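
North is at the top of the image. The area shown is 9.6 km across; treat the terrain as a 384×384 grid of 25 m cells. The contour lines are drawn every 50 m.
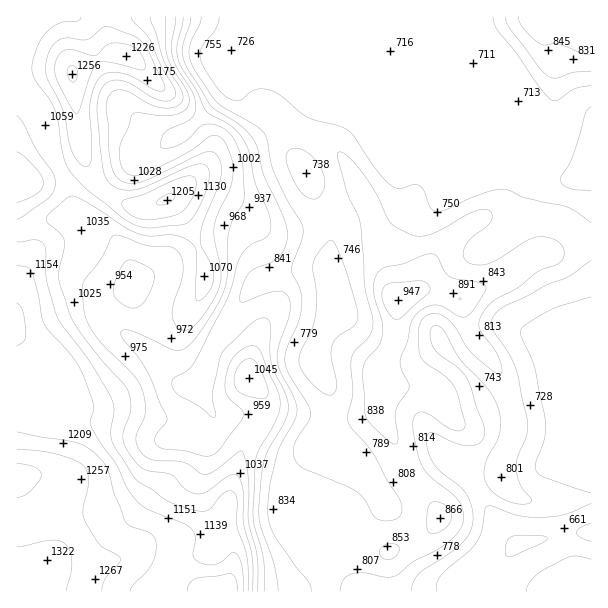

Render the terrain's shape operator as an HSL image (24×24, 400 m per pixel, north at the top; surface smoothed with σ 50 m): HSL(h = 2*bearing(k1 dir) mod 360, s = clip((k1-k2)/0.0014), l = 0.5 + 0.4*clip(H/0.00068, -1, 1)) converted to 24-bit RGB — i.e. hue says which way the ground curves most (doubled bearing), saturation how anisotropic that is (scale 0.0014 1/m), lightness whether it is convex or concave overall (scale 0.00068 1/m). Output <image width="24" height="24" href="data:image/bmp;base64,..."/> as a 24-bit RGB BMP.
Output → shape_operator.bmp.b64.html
<image width="24" height="24" href="data:image/bmp;base64,Qk32BgAAAAAAADYAAAAoAAAAGAAAABgAAAABABgAAAAAAMAGAAATCwAAEwsAAAAAAAAAAAAAe29zoKFzb5J3p1xxiW5RTYNRPIWSed3R6abi9MerFCFwXm2gom6Pf1ZldEZGtrg1eos8WG84SXlSaIiGUnSWh5i0uYeqgX2Tdm67o5y0fYCbY2SepI2/m4S1U5GMQokxYngz/fTOFBSTbUeDklJum3agV2DC08HdyGbQr4VrO4tKOohnXX9ySYVSkaBji5u5ZXlKoopco3BpaYhlWY5upX+vhYTAnHi8YMgy0PptKhNFdztsgZZxg6GKUpiSYpx3wUKx4Ki7oMXFL2Wbbj85d3QrW30gZXAaWpBAZoBNlqJhbJJtZq6XXpaHZ4h0ekSd7pmt7eCEDQ48WlmWka6jh4uZfXCMYkdbdodcrNitzq3RbANuyYBFmsrqjqDdiHbKmZHIcKS1jH6ehrWLS7emZ0yuqGaEM2x6zMRn/r+tFBpbSKWfgZuMjW5/jE15jVR5bdODb8yNlSJyqxLTzPjTP1h9iVZbhWtxmoO6oYPBj5e9nsikXFmaLV9ouFxXjD2niEN6/6p/MGV3OXlmc2dZfFpWcUJen7RwhuJ4UB4uTiMWK7Ft8ax7OVJgc35/gH9+f39BgoNCmolHxIQrcE0yTlY1X3UxVIo9N2Zz8KGl4ISQKmpiSHR1jE+NlF+GldmMwIlHVwtJmOStHJi74pxwRHy3ZW2Df3+Agnpph5BqjnFbs7qJnYKuXI65Woe8kVyqbidSfpAZ9t6PWo3hKU3ITDCoyY2Pu8NvgyRtZtvJhNOfSR9lt+Vza0Kkb2aCgH+Ac4p2hGZrfsCAcaqsl5GsjWahYjc7MVFrjCPQ8enZzf7dUiKbbjBsPS1Vyrl8sb2VU2LIrt3QqkmvbRxptPKYUDl7d3SAgH9/i3KHgLWsls+uY3afj11yhyhVrUlHLJhvFnWR8fbV4Jc9IREmZU54O1KbnM+qyZZwPaROeJVGYQU2eeyCfdytaTmEfXqAgIB+bbiKebqQh6BybD5adzJGlEuHvW90jOAxBVpR0cxG+F5YNVB5PnOCSaGTZUR99pJrc8xUIAwnjNw/jvaVcytdfV54fX5/f4F/rr2DYZpXfFFLZ0BwaW+WZVugqHS7+9rQA1hKNpqC2ZiexYS/MFOGYHJ3Px1H+tp/4nIhDwwnvfiIbnwqQEotWH5Lan9nfIF2xbmKXmyMh0xoVHV2aHh4W2x4X2qG9rSoe+WbB0hGgahI05KMTDSIZE9+ISWk2PPf66H0YZb/wc7t43X5p3fOUpuEVXhKWX5Rz5GAhkZ6j1uBf5lqS19sdHJKPlhQyuiK6oeMRSNya5c8bp0yUUdqWkl7Pr+Bgr1Lmm1jupdpPWQ4f0lo1IK+ynTSkpW9T3evsKFbwWrJhGSvsYChXBU7qqgqK1szhf9aoTtbbUSTm7aZeoCtRF2NSEuChbFzZ6FjVI54ynGYrVN1Q3BESYFUrnt4tYyfdlelXpUZUWcicl44Zwck01jgv73nc8q2ZtNRSF9nXHiQl86nVFO0hz2sYk97mr5xYaSIdY5iOXtu1oTOx5vTSoigepqLoYmffG+hy6DCT6DMXx16if/snur/1bL/+tD7yaK9Um6UT8ejeqyFWDlub0J5oVeUoOKeSE+dp3J4VH14OntAs41bsmefaZVtZ5Bak2WJqtPCiQq44ztZbfxpDyQYETsRz01P/8zku47Jb6qXU3N1YTJoZkNodM5ygc55ZjxrlpNuj2p+bHxvY4FYjZBglVFUqpRIOXg5u7RfJQI39f3Od71aUTBbNHk6DU0QuaQj6sm4kX26lSuSXj9rWJu6meGkhkFieWN3eodxhXV1gHx+e4V5eWlohGuEvKuPXlOLrGhSGwg09P/MRTubhkGmgiwoaYAQALQ+oeWjqwyJxzGWeKvLVquvmVxJjl9zeoGFe4CBgHx9goJ+gnd9eHOEcWuCu7p9Y1iLgzFlTB1o9P/MRyhIJw0b1TY1zP/pZu//Mw0qeC5Tl76Ih01kfVFckJZneIiAgXyDfnt/gH5/goB+fnmBeXeCgk5ty8BMalBEQyGZfITW9/LUvAK+Kz+rzP/ghfGrTw5HZChfaIZhjXlTgWVpbXCNpKOOcnmCf3qAgX2Bfn+AgXx/f3yAflN6mjteysuPn2OZMkODbdmw2I6svVT10ur55fOydjQbGxAjW3VzfH53g4N8f4WEbYaEmo54h3SEeXt+gH5+gHx9gHx+gWV3aypbjc12qmR6r4GTWnp6SaUpZUonrccti6cfyVMX1XOSHjS2RnyfcHmFf4R/gIJ+eXt9hYd0hn55e3uAgHyAgX6Be3qCcjiZk27IpdWqdGKphbaj"/>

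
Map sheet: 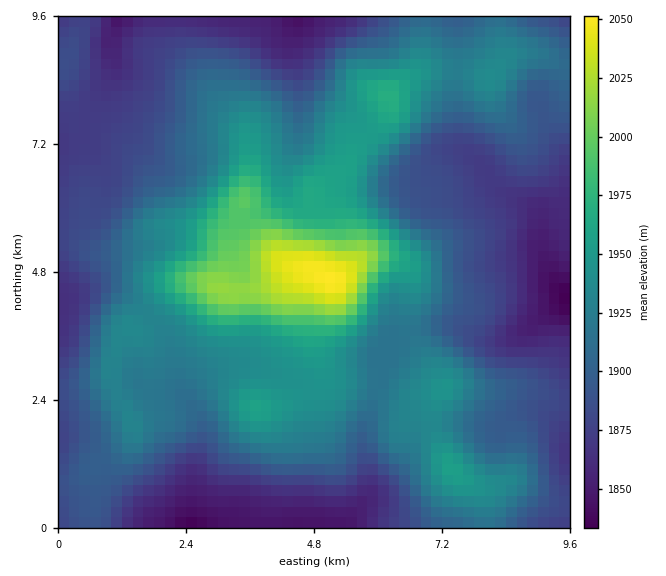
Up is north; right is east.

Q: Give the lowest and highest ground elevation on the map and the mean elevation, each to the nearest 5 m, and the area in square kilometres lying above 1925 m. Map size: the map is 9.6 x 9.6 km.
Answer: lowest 1830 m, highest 2050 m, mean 1910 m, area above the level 32.2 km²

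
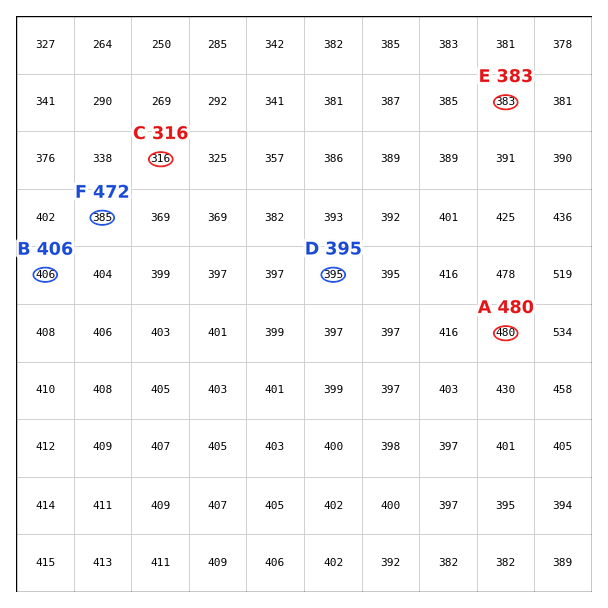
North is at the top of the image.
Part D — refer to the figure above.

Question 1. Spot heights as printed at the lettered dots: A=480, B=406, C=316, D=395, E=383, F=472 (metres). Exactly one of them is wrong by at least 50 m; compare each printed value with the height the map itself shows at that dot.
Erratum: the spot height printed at F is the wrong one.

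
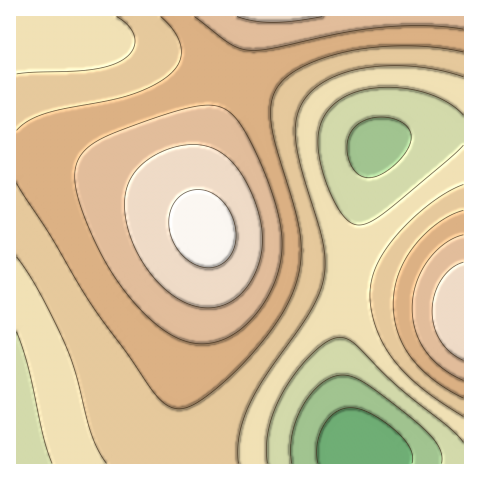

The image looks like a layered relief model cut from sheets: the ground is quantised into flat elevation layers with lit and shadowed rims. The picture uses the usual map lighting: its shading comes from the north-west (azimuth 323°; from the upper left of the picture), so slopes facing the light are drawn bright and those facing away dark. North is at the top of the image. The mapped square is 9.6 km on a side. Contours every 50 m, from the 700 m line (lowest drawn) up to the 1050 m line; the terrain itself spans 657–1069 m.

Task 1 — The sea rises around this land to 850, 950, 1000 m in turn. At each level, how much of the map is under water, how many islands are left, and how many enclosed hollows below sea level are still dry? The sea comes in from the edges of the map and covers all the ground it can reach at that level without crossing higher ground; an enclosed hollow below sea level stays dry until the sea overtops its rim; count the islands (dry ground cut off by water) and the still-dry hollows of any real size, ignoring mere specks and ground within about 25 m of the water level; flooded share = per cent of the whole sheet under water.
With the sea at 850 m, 34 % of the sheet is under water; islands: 0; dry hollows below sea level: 0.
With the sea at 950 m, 77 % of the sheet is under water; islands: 1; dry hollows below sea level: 0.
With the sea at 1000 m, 90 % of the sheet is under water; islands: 1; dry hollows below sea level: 0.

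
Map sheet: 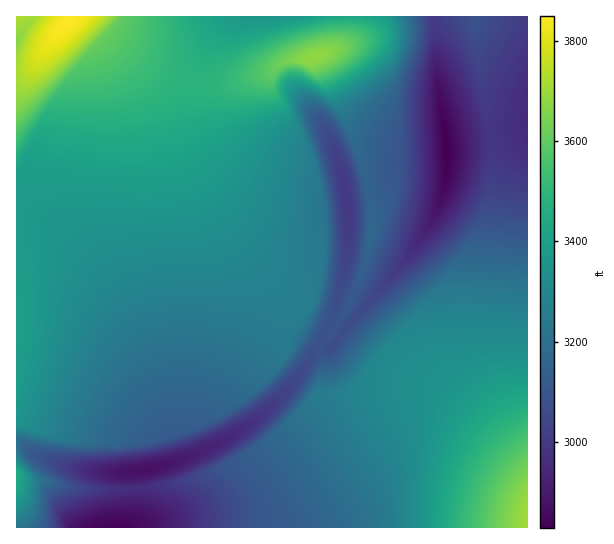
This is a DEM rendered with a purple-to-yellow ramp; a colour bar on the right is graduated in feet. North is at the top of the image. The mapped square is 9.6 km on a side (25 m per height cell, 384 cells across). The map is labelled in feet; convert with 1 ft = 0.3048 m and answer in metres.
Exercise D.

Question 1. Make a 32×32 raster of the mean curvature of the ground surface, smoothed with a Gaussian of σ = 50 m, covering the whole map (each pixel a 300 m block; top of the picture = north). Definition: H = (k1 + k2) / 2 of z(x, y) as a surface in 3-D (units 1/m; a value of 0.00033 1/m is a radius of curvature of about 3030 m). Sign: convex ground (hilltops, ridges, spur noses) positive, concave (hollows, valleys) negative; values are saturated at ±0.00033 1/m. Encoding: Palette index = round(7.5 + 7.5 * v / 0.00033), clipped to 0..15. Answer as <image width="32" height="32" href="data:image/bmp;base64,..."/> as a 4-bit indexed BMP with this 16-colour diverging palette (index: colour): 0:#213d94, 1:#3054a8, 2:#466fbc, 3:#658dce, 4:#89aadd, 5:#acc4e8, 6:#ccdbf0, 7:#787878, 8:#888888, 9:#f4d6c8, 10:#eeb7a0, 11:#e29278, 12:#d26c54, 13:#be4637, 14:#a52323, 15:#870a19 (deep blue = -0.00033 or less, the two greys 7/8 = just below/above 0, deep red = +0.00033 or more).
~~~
<image width="32" height="32" href="data:image/bmp;base64,Qk12AgAAAAAAAHYAAAAoAAAAIAAAACAAAAABAAQAAAAAAAACAAATCwAAEwsAABAAAAAAAAAAlD0hAKhUMAC8b0YAzo1lAN2qiQDoxKwA8NvMAHh4eACIiIgAyNb0AKC37gB4kuIAVGzSADdGvgAjI6UAGQqHAKpCVVZmZ3d4d3d3d3eIiIi5FmZmZmd3eHd3d3d3iIiIx9/u3u2nd4h3d3d3d4iIiPVAAAACnumHd3d4d3d4iIgAAkVTEAA96Hd3iId3eIiICu/+7/+iAF+XeIiHd3iIiNqHd3d3r8EB6oiIiHd3iHh3d3d3d3evYA6oiIiHd4h3h3d3d3d3eOkA+qiIiHd4h4h3d3d3d3eOgGhriIiHd4iId3d3d3d3ePQlaLiIiHd4iHd3d3d3d4isJFibiIiId4h3d3d3d3iIi4VGibiIiIiId3d3d3eIiIngsXiaiIiIh3d3d3d4iIiI8moXipiIiId3d3d3iIiIiLgPYXeoiIh3d3d3eIiIiIicDYUni4iId3d3d3iIiIiIjQm3NHmnd3d3d3eIiIiIiI4F+HFnqHd3d3d3iIiIiIiNBtqFJ5l3d3d3d4iIiIiInAiqiBd6d2d3d3eIiIiIiLgLiagmencnd3d4iIiIiIjyDnioNXp3J3d3eIiHd3d44B54pzV6d3N3d3iId3d3fGCaeKcmeneyd3eIiIh3d30A53mXF3p3uDeIiIiIiIjyCJZphxeKd7s2iIiIiImccD5maXYXmXe7oniIh3eInNL7mHllF6h3vLkoiIh3d4nf/turdSeod1zMgoiId3dnibzdzZVHqHc4zMcoiId3ZmaKqr2lWLh3"/>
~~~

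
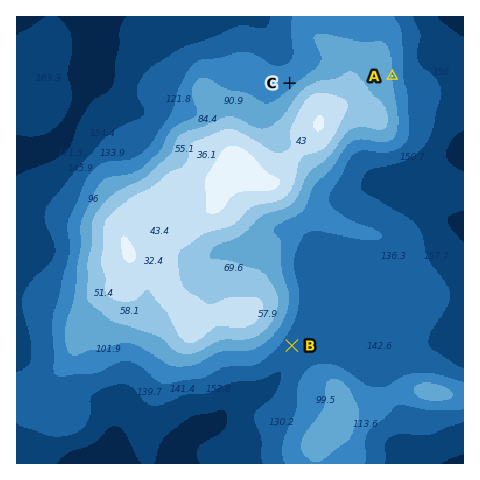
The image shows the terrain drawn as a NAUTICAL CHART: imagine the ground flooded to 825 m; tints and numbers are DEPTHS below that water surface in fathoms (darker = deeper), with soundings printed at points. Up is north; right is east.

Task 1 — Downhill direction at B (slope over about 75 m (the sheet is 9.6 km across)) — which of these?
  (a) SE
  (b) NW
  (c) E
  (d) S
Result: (a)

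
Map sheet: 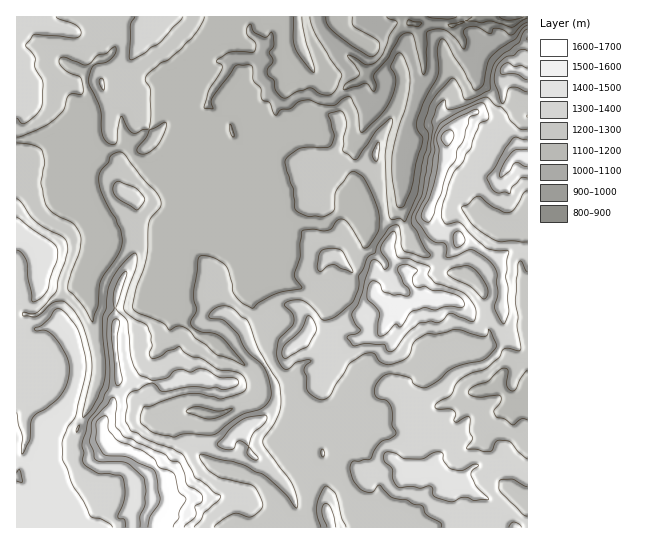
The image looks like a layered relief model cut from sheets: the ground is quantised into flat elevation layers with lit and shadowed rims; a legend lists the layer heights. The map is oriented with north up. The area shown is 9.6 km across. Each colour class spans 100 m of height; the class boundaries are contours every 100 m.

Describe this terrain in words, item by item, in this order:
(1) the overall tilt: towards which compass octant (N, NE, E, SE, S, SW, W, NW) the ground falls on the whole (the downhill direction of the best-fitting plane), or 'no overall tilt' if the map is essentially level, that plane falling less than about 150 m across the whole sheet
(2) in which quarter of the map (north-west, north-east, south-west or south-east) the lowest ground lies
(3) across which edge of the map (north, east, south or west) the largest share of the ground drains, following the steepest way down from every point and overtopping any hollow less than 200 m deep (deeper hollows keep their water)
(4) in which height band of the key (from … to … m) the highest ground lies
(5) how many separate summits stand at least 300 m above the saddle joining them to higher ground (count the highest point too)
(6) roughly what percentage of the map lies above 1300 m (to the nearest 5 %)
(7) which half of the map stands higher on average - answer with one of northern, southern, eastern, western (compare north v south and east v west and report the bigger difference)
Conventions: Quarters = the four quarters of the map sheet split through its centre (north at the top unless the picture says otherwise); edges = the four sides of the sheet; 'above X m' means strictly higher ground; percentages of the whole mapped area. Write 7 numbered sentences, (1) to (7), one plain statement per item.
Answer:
(1) Overall the map slopes down towards the north.
(2) The lowest point lies in the north-east quarter of the map.
(3) Drainage is mainly to the north: more ground falls towards that edge than towards any other.
(4) Between 1600 and 1700 m: that is the band holding the highest ground.
(5) Counting only tops that stand 300 m proud, the map has 2 summits.
(6) About 40 % of the map lies above 1300 m.
(7) On average the southern half of the map is the higher ground.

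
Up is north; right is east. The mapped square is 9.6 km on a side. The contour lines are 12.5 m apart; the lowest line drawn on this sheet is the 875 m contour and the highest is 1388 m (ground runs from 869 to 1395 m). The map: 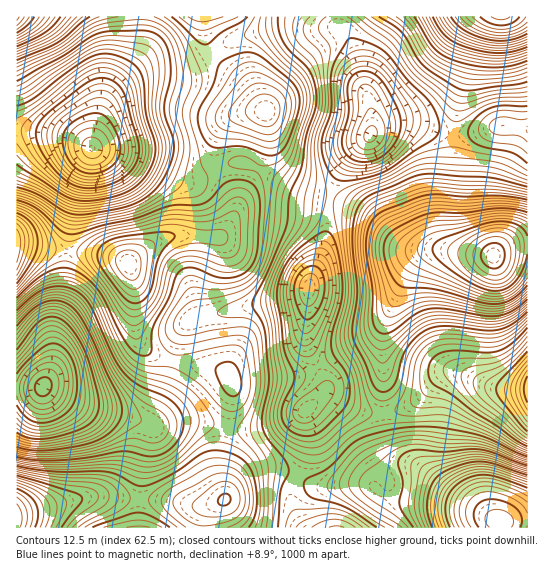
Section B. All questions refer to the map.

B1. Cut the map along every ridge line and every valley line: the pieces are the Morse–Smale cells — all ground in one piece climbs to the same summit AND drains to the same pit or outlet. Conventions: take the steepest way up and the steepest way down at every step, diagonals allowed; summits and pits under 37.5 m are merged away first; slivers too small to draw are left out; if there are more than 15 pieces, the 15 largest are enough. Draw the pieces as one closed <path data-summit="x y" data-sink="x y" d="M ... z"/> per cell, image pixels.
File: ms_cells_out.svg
<path data-summit="266 111" data-sink="370 135" d="M337 16l-133 1 0 14 5 19 17 18 21 17 20 29 0 29-10 24 36 21 29 8 7 0 3-3 13-30 26-28 1-4-1-25-8-23-6-25-6-17-12-15z"/><path data-summit="493 255" data-sink="527 389" d="M527 245l-17 2-11 4-6 5-42-5-18 0-10 4-8 7-15 25-16 39-1 87 11-1 19-8 25-25 9-6 14 0 36 15 31 1z"/><path data-summit="266 111" data-sink="93 149" d="M203 16l-63 1 0 25-3 9-9 16-17 22-7 13-11 35-1 10 2 2 40 8 51 22 12 0 19-10-1-23 9-21 14-10 21-3 5-3-17-24-21-17-17-18-4-11z"/><path data-summit="17 519" data-sink="43 387" d="M43 387l-27 3 0 137 122 1 3-55 10-39 0-8-21-9-47-10z"/><path data-summit="493 255" data-sink="309 289" d="M331 200l-2 1-2 33-4 16-14 33-4 58 3 9 17 32-2 13 7 0 29 16 23 2 2-34-1-46 4-15 13-31 15-25 14-10 15-2-22-1-17-4-40-33z"/><path data-summit="501 522" data-sink="527 389" d="M461 373l-14 0-5 3-29 28-15 7-13 2-1 10 5 20 10 14 19 8 32 26 45 29 32 0 1-130-31-2z"/><path data-summit="129 263" data-sink="43 387" d="M82 252l-15 0-2 5-2 37-10 35 0 29-9 29 39 20 64 16 18-36 8-25-24-10-10-11-4-14 0-44-6-18-12-8z"/><path data-summit="129 263" data-sink="93 149" d="M93 148l-17 47-8 40-1 17 39 3 15 4 8 5 6-8 24-16 12-4 47 1 7-6 7-10 4-12-1-10-18-31-20 11-12 0-51-22z"/><path data-summit="17 17" data-sink="93 149" d="M139 16l-122 0-1 113 55 8 20 11 13-46 7-13 17-22 9-16 3-9z"/><path data-summit="501 17" data-sink="370 135" d="M486 16l-149 1 2 9 12 15 6 17 6 25 8 23 2 26 9-7 25-2 46 11 4-28 15-59z"/><path data-summit="129 263" data-sink="309 289" d="M274 187l-11 0-14 8-10 11-14 25-9 7 0 19-12 25-3 11 4 23 46-11 47-6 10-6 1-10 11-25 7-24 2-33-32-6z"/><path data-summit="493 255" data-sink="370 135" d="M407 123l-20 1-13 5-29 34-9 18-5 18 34 13 40 33 17 4 21 0 32 4-20-8-6-7-2-11 6-92z"/><path data-summit="17 243" data-sink="309 289" d="M307 293l-9 6-47 6-47 12 9 41 3 5 13 12 4 12-7 41 31 1 20-5 29-13 19-20 0-9-17-32-3-9 3-27z"/><path data-summit="493 255" data-sink="527 129" d="M507 125l-6 0-27 8-21 2-6 92 5 15 7 6 11 4 23 4 6-5 11-4 18-2 0-116z"/><path data-summit="501 522" data-sink="309 289" d="M330 395l-7 0-18 16 3 31-4 19-8 16 2 2 19 8 52-3 21 13 67 8 30 9-37-23-32-26-19-8-10-14-6-30-24-2z"/>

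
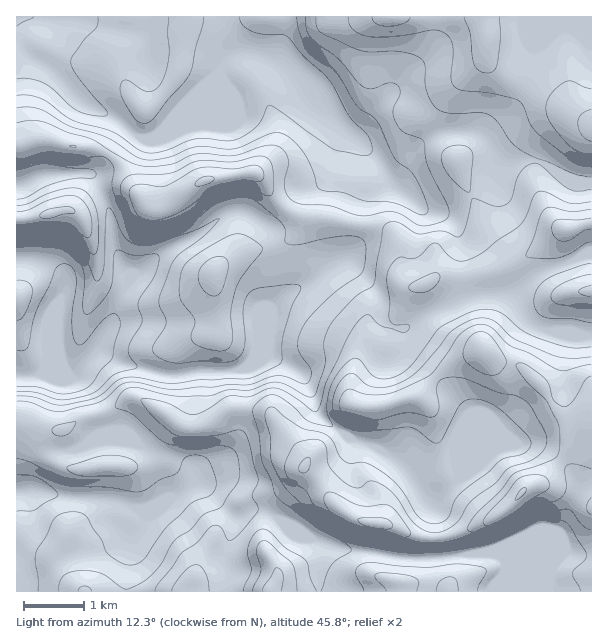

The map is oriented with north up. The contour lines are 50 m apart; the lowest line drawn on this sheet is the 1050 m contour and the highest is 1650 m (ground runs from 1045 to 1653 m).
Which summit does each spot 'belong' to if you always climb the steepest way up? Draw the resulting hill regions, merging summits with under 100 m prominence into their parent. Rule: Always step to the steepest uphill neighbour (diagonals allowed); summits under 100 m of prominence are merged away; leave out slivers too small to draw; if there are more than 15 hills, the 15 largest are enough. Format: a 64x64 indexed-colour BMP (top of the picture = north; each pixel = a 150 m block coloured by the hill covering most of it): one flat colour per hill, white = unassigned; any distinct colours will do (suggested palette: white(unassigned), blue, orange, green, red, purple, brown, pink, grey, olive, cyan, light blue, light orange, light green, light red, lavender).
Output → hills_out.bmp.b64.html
<image width="64" height="64" href="data:image/bmp;base64,Qk12CAAAAAAAAHYAAAAoAAAAQAAAAEAAAAABAAQAAAAAAAAIAAATCwAAEwsAABAAAAAAAAAA////ALR3HwAOf/8ALKAsACgn1gC9Z5QAS1aMAMJ34wB/f38AIr28AM++FwDox64AeLv/AIrfmACWmP8A1bDFABEREREREREREREREWZmZmZmERERERERERERERERERERERERERERERERERERZmZmZmERERERERERERERERERERERERERERERERERERFmZmZmYRERERERERERERERERERERERERERERERERERFmZmZmZmEREREREREREREREREREREREREREREREREREWZmZmZmYRERERERERERERERERERERERERERERERERERFmZmZmYREREREREREREREREREREREREREREREREREREWZmZmERERERERERERERERERERERERERERERERERERERZmZmEREREREREREREREREREREREREREREREREREREREWZhEREREREREREREREREREREREREREREREREREREREREREREREREREREREREREREREREREREREREREREREREREREREREREREREREREREREREREREREREREREREREREREREREREREREREREREREREREREREREREREREREREREREREREREREREREREREREREREREREREREREREREREREREREREREREREREREREREREREREREREREREREREREREREREREREREREREREREREREREREREREREREREREREREREREREREREREREREREREREREREREREREREREREREREREREREREREREREREREREREREREREREREREREREREREREREREREREREREREREREREREREREREREREREREREREREREREREREREREREREREREREREREREREREREREREREREREREREREREREREREREREREREREREREREREREREREREREREREREREREREREREREREREREREREREREREREREREREREREREREREREREREREREREREREREREREREREREREREREREREREREREREREREREREREREREREREREREREREREREREREREREREREREREREREREREREREREREVVVERERERERERERERERERERERERERERERERERERERERVVVREREREREREREREREREREREREREREREREREREREREVVVUREREREREREREREREREREREREREREREREREREREVVVVRERERERERERERERERERERERERERERERERERERERVVVVURERERERERERERERERERERERERERERERERERQREVVVVREREREREREREREREREREREREREREREREURERBERVVVVUREREREREREREREREREREREREREREREUREREERFVVVVREREREREREREREREREREREREREREREUREREQRERVVVVUREREREREREREREREREREREREREREURERERBERFVVVVREREREREREREzERERERERERERFEREREREREEREVVVVVURERERERERETMzEREREREREREUREREREREQRERVVVVVRERERERERERMzMxERERERERERRERERERERBEVVVVVVTMxEREREREREzMzMRERERERERFEREREREREVVVVVVVTMzMRERERERETMzMzMREREREREURERERERERVVVVVVVMzMzMRERERERMzMzMxEREREREURERERERERFVVVVVVUzMzMzMRERERMzMzMzMRERERERREREREREREVVVVVVVTMzMzMzEREREzMzMzMxERERERFERERERERERVVVVVVTMzMzMzMzEREzMzMzMzERERERFERERERERERFVVVVVVMzMzMzMzMzMzMzMzMzMRERERFEREREREREREVVVVVVUzMzMzMzMzMzMzMzMzMzERERERFERERERERERVVVVVUzMzMzMzMzMzMzMzMzMzMRERERERFERERERERBVVVVVTMzMzMzMzMzMzMzMzMzMzMRERERERRERERERCERERERMzMzMzMzMzMzMzMzMzMzMyEREREREUREREIiIRERERETMzMzMzMzMzMzMzMzMzMyIhERERERFEREIiIhERERERMzMzMzMzMzMzMzMzMzMzIiIREREREiIiIiIiERERERETMzMzMzMzMzMzMzMzMzIiIiERERESIiIiIiIREREREREzEzMzMzMzMzMzMzMyIiIiIhERESIiIiIiIhEREREREREREzMzMzMzMzMzMyIiIiIiIiIiIiIiIiIiERERERERERETMzMzMzMzMzMyIiIiIiIiIiIiIiIiIiIREREREREREREzMzMzMzMzMyIiIiIiIiIiIiIiIiIiIhERERERERERERMzMzMzMzMyIiIiIiIiIiIiIiIiIiIiERERERERERERETMzMzMzMyIiIiIiIiIiIiIiIiIiIiIREREREREREREREzMzMzMyIiIiIiIiIiIiIiIiIiIiIhERERERERERERERMzMzMzIiIiIiIiIiIiIiIiIiIiIiERERERERERERERETMzMzIiIiIiIiIiIiIiIiIiIiIiIREREREREREREREREzMxIiIiIiIiIiIiIiIiIiIiIiIhEREREREREREREREREREiIiIiIiIiIiIiIiIiIiIiIiERERERERERERERERERERIiIiIiIiIiIiIiIiIiIiIiIREREREREREREREREREREiIiIiIiIiIiIiIiIiIiIiIhERERERERERERERERERESIiIiIiIiIiIiIiIiIiIiIi"/>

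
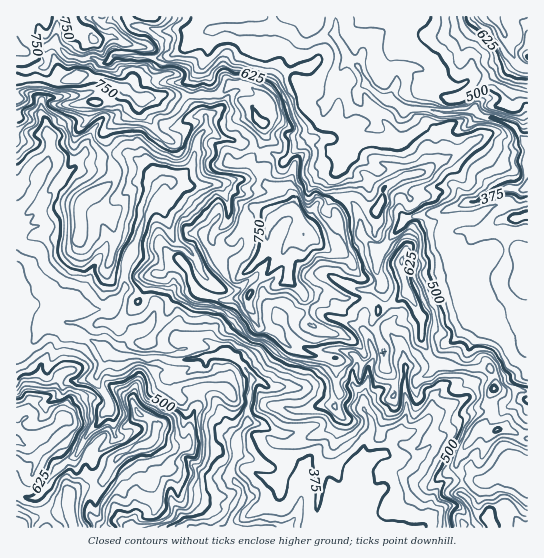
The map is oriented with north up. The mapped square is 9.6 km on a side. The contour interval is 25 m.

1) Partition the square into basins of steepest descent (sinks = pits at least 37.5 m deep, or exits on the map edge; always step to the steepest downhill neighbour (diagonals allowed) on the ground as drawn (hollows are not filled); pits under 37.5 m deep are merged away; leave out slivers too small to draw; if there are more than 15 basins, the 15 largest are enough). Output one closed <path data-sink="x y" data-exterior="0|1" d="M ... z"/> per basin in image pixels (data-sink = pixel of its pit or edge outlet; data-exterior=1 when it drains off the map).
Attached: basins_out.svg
<path data-sink="230 527" data-exterior="1" d="M69 16l-53 1 0 510 511 1 1-9-18-12-8-3-13 10 0 3-4 0-7-2-17-21 0-20-5-11 21-34 14-12 1-8-3-4 0-7 6-9 0-11-4-9-54-4-9-10-7-14 2-22-10-18-7-9-12 11-16 6-2-4-9-8-21 2-19-8-9 0-13 4-17-16 3-20-4-6 0-6 16-12 0-10-6-12-5-6 1-10-4-8 0-6 4-12 0-8-26-26-4-12-7-7 0-4 11-9-2-7-16-11-18-3-10 9-10 3-54 0-18 3-15-10 20-22 1-17-3-3-16-3-11-7-21 3-17-12z"/><path data-sink="527 187" data-exterior="1" d="M494 16l-424 0-1 2 8 10 17 12 21-3 11 7 16 3 3 3-1 17-20 22 15 10 18-3 54 0 10-3 10-9 10 0 20 9 4 5 2 7-11 9 0 4 7 7 4 12 26 26 0 8-4 12 0 6 4 8-1 10 5 6 6 12 0 10-16 12 0 6 4 6-3 20 17 16 13-4 9 0 19 8 21-2 9 8 2 4 16-6 12-11 7 9 10 18-2 22 7 14 9 10 54 4 4 9 0 11-6 9 3 15-1 4-11 10 9 6 8-4 10 0 20 11 1-207-5 2-3 10 3 10-5-4-24 1-17 15-4 8-39 4-27 12-6-20 2-13 10-21 8-8 29-12 31-4 25-10 9 4 13-4 0-134-5-1-8-9-8-24z"/><path data-sink="527 215" data-exterior="1" d="M506 203l-25 10-31 4-33 15-16 30 4 27 4 2 25-12 39-4 18-22 7-2 23 1-1-7 3-10 5-4 0-26-13 2z"/><path data-sink="527 487" data-exterior="1" d="M479 427l-23 36 5 11 0 20 20 22 8 1 5-8 11-5 22 15 1-78-21-12-10 0-8 4z"/><path data-sink="527 57" data-exterior="1" d="M527 16l-32 1 12 18 8 24 8 9 5-1z"/>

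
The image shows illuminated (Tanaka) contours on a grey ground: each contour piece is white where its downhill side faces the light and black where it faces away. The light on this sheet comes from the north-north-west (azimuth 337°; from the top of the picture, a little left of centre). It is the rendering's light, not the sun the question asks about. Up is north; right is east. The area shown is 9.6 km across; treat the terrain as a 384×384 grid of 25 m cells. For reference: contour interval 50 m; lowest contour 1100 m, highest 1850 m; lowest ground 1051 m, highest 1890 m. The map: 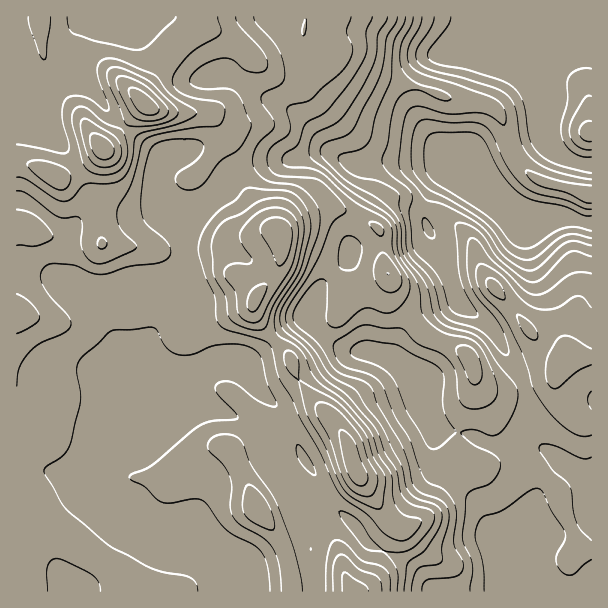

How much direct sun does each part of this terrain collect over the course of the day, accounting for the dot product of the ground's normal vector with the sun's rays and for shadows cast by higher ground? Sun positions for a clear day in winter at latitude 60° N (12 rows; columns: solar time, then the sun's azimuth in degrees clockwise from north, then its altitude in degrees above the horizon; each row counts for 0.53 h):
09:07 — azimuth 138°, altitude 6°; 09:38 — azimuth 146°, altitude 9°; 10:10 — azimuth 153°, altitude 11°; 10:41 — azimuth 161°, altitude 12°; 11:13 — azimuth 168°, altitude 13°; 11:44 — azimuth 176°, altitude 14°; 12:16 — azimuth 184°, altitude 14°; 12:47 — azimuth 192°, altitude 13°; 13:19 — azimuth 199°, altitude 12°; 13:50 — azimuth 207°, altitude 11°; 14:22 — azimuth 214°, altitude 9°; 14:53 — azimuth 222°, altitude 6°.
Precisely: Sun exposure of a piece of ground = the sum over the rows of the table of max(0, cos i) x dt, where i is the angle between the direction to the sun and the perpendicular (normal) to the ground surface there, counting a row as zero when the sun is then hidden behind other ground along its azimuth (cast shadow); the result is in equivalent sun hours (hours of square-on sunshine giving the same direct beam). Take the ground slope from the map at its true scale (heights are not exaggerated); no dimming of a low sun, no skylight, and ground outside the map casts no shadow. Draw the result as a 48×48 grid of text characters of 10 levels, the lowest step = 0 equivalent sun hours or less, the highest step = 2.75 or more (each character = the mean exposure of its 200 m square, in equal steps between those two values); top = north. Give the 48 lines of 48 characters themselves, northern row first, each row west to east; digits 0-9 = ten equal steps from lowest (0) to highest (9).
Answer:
444433444444333333222334444455666555544444444444
455433333333333454311234444344677766543444444444
444443210012235676532234322344456643223334444333
444344200001246655543334433565543100001233343322
445334420000245544455444566766541000000012333321
444322463000121123457654567666653100000001234332
444310147400000000245666666666566653210001234432
444410014763110013322356666665556888765422333322
444441001799987764432235776655445689999753333221
334464000699999974456655666654445567888753333443
112246311478877555567775455555444445555553211589
000026875555443346654322112344443333344553100049
531015999754322355420000000011222233333565200000
997447999654444554210000000000000000012357631000
789977777644566643210000110000011100001236899741
457985445543455431100000132100024310000123579999
124665334433344310000001246520003332000011222247
333444323322333211122213456665223334300000100000
765444332211233334456545665556543223420000000000
667665566654444444456666664443222112332100000000
566777898887655542234567764333100012331000000111
444567887666655554322488763224531012343000001111
223345655444444577422699742125775222256410001111
222223444444444455435897433455676431026851001223
332222344444443344567763223666665320002673001233
555443445554433457998411125776775200000266322233
677765555554444568999300025655665420000136543222
666665554445555556777400012333445775200125653322
555444444444555544455542110001234567642113553344
444444444444444433344564200000123344554212444566
444444444444444433234664100000122333355422455666
444444444444444454323565200012222333456544566654
444444444444444445532356410001222333566655556543
444444444444443222343246752000112234566655456543
544444444444432100034336775101111233445554456665
554444444443322221124445676322212223333444445677
555544443333233565323544576422112222222234434566
444444443333345566422443467531012211223344443345
333444444444445555411243257864333012345555444334
333344445555555444321134337997531001356655544344
333334444455555544432124335999520000245655444444
343323344445555555664223433589621013445555444443
544432334444444456898423542246743576554444444443
555554333344444445689732442124777876433444444433
444455433333444444456642331000368864212444444334
444444443323333334444543332000026875333344444445
444444444322223344444443344200134688754433344555
444444444433333444444443344422345556554444333455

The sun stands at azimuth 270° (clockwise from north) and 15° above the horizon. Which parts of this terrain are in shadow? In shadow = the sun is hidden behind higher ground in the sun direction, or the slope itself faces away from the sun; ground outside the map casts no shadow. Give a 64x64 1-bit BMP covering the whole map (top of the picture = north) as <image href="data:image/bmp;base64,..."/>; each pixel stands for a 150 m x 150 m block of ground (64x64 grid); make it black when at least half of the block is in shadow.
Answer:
<image width="64" height="64" href="data:image/bmp;base64,Qk0+AgAAAAAAAD4AAAAoAAAAQAAAAEAAAAABAAEAAAAAAAACAAATCwAAEwsAAAIAAAAAAAAA////AAAAAAAAAAABAP4AAAAAAAEAfgAAAAAAAQA4MAAAAAABBAAwAAAAAAEEAHAAAAAAAgAE4AAAAAACAAfwAAAAAAYAA/gAAAAADgAD+AAAAAAOAAHwAAAAAAwA+AAAAAAAGAD+AAAAAAAAAf8AAAAAAAAB/wAAAAAAAAP/AAAAAAAAA/8AAAAAAAAD/wAAAAAAAAf+AAAAAAAAB/wAAAAAAAAP/AAAAAAAAA/wAAAAAAAAH8AAAAAAAAAwAAAAAAAAAHAAAAAAAAAA/AAMAAAAAAH+AB4AAAAAAf4AHgAAAAAB+AAcAAAAAAPAABgAAAAAD4AAAAAAAAAfwAOAAAAAAB/AA4AAAAAAD+AHgAAAAAAP4B+DgAAAAAfwP4OAAAAAA/g/h4AAAAAD+D+HgAAAAAP8fw+AAAAAA/x/D4AAAAAD/H8fgAAAAAP8fx8AAAAAA/B+PAAAAAABwHggAAAAAAGACAAAAAAAAB4cAAAABAAAPh4AAAAOAAA8AAAAAB+AADAAAAAAH8AAAAAAAAA/wADAGADAAD4AAIAQAMAAAAAAAAABwABAAAAAAAHAAADgAAAAAcAAAfAAAAABgAAD8AAAAAAAAAPgAAAAAAAAAAAAAMAAAAAAAAAA/gAAAAAAAAH/AAAAAAAAAf+AAAAAAAAB/wAAAAAAAAB/AAAAAAAAAH+AAA=="/>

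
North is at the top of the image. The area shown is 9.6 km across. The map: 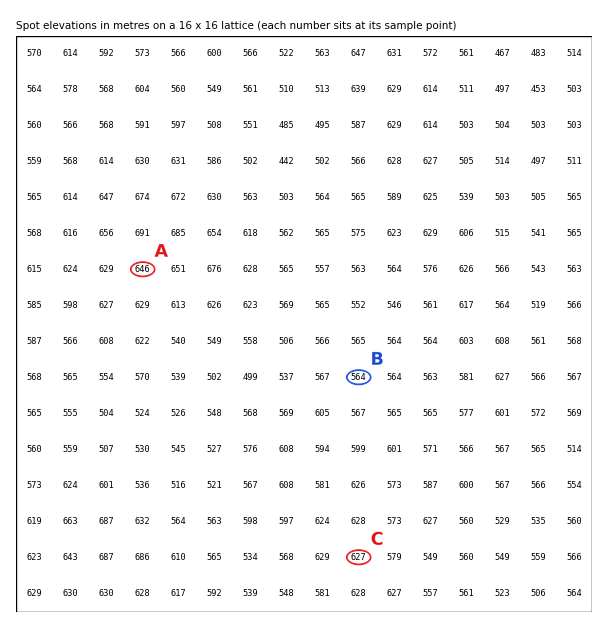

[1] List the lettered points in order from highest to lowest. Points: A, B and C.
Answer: A C B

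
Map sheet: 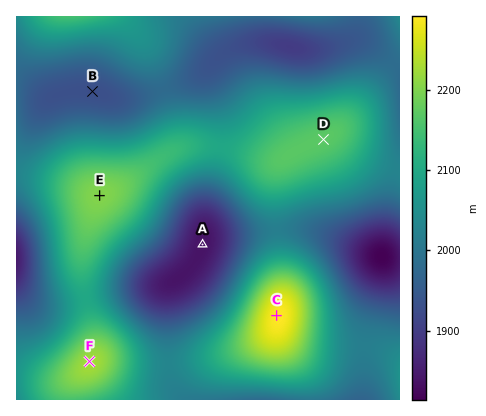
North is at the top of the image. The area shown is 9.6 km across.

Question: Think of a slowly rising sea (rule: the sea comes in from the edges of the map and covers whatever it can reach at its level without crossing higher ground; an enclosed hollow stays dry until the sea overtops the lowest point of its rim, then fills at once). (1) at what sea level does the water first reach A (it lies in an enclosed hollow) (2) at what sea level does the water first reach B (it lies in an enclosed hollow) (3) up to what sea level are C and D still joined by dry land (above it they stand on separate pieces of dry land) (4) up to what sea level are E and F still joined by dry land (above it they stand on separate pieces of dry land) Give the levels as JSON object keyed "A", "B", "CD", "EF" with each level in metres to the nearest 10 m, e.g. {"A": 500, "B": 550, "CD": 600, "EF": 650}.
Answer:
{"A": 2020, "B": 1980, "CD": 2030, "EF": 2100}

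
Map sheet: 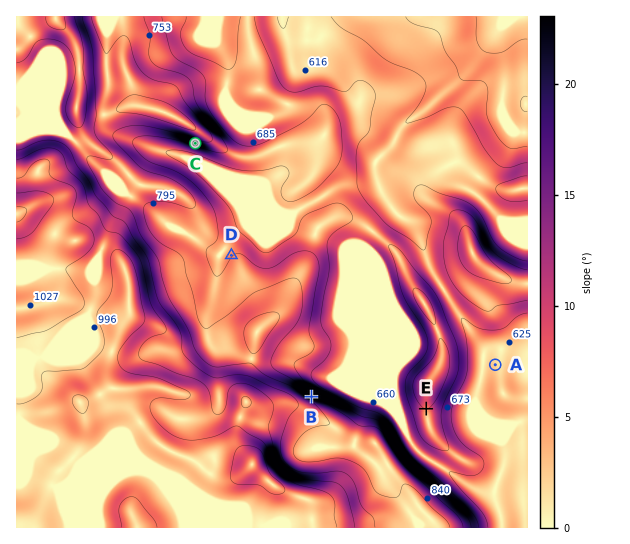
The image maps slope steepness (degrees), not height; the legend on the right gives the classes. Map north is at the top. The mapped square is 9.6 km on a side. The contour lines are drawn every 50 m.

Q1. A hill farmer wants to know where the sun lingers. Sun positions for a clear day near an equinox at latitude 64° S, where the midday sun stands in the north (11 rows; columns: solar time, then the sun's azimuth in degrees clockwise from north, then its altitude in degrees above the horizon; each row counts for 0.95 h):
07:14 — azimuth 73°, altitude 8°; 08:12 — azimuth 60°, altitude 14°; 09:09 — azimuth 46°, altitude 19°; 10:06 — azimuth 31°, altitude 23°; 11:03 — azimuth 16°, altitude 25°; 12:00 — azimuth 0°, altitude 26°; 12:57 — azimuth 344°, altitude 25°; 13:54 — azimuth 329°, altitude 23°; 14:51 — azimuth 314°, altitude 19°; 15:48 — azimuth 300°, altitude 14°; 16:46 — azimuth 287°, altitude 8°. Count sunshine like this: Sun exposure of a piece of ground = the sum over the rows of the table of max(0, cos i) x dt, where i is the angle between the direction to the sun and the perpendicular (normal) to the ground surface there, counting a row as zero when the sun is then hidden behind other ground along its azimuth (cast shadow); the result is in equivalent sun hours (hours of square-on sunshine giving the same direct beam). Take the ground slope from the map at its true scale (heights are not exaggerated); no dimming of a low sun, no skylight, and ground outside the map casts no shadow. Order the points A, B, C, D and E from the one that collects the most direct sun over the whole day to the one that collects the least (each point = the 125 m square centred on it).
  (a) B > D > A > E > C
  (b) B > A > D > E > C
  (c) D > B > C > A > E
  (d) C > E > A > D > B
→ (a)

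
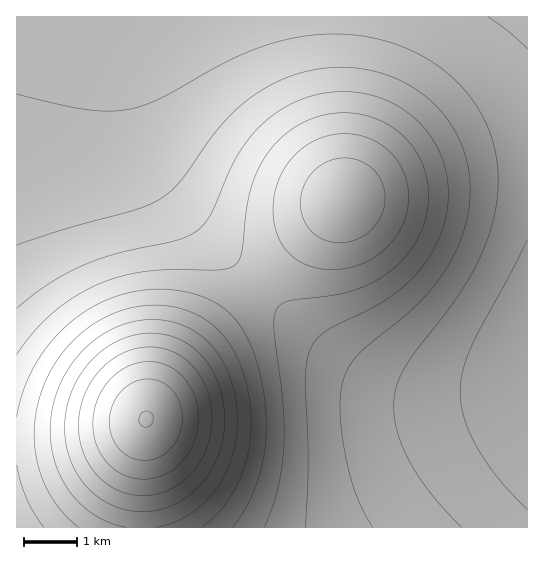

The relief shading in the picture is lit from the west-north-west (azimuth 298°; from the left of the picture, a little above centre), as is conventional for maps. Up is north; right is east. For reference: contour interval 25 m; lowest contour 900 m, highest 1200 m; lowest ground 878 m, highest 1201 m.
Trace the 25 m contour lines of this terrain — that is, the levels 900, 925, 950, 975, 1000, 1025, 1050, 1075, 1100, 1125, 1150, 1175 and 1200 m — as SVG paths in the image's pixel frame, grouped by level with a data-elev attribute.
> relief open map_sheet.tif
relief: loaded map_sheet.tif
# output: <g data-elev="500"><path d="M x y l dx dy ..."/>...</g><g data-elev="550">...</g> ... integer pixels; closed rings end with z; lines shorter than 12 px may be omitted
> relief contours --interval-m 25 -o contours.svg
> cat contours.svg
<g data-elev="900"><path d="M527 509l-28-30-22-32-13-29-3-13-1-14 3-21 8-23 56-108"/><path d="M527 49l-17-16-22-16"/></g><g data-elev="925"><path d="M462 527l-30-32-21-30-13-30-3-14-1-14 2-18 7-18 12-18 38-50 16-25 16-33 10-34 3-18 0-19-2-17-4-18-6-16-9-16-10-14-11-12-27-21-31-15-35-9-36-2-36 4-36 11-33 15-63 35-16 6-14 4-20 2-23-1-69-16"/></g><g data-elev="950"><path d="M373 527l-9-14-7-17-11-39-6-46 1-17 2-15 6-13 10-12 54-45 26-30 11-17 9-19 7-18 3-19 1-16-1-16-7-29-16-27-21-22-14-10-16-8-17-6-17-3-18-2-18 1-18 3-17 5-29 15-27 20-21 24-32 46-10 10-10 8-26 11-66 18-52 17"/></g><g data-elev="975"><path d="M305 527l3-65-3-85 2-16 4-12 5-10 9-8 54-27 16-11 13-11 13-13 10-16 8-15 6-17 3-16 0-15-1-15-4-14-6-14-8-13-10-11-10-10-14-8-13-6-15-5-14-2-16 0-15 1-16 5-15 6-24 16-21 22-14 24-21 48-6 9-8 8-19 9-60 13-35 12-34 19-32 24"/></g><g data-elev="1000"><path d="M264 527l8-18 6-20 6-42-1-44-9-74 0-12 3-8 4-4 6-4 56-8 19-6 16-7 15-11 14-14 10-14 7-18 3-13 2-13-1-14-3-13-5-12-7-11-9-10-10-9-23-11-25-4-25 3-24 10-13 9-11 11-9 12-7 15-9 29-6 51-3 6-4 6-6 3-10 2-49 0-25 2-23 4-21 7-24 12-23 17-20 19-17 24"/></g><g data-elev="1025"><path d="M232 527l17-25 11-29 6-32-1-35-6-37-12-32-15-22-10-8-10-6-14-6-15-4-32-2-32 6-29 13-27 21-21 25-16 31-9 32"/><path d="M17 465l4 17 5 16 8 15 10 14"/><path d="M320 269l13 1 13-2 13-3 12-6 12-8 9-9 7-11 6-12 3-12 1-13-2-12-4-12-7-11-8-9-10-7-12-6-13-3-14 0-13 2-13 6-11 7-11 10-8 11-6 13-3 15-1 15 2 14 5 14 7 10 9 8 11 6z"/></g><g data-elev="1050"><path d="M202 527l13-11 12-15 10-16 7-18 5-18 2-20 0-20-3-20-6-19-7-16-9-15-11-12-12-9-14-7-16-4-18-2-18 2-18 4-17 8-15 10-15 13-12 15-11 17-7 17-5 19-3 20 1 19 4 18 6 18 9 16 11 14 14 12"/><path d="M332 242l15 0 16-6 13-11 7-15 2-16-4-15-10-12-14-7-16-2-17 5-13 11-9 16-1 17 4 16 11 12z"/></g><g data-elev="1075"><path d="M156 527l17-4 16-8 14-11 13-14 9-16 7-17 4-19 2-20-2-20-5-19-8-17-10-15-13-12-14-8-16-6-17-2-18 2-17 5-17 9-15 12-13 15-11 17-7 19-4 19-1 20 3 18 6 18 9 16 11 14 14 11 16 8 17 5"/></g><g data-elev="1100"><path d="M135 511l15 0 16-3 13-6 14-9 11-12 9-14 7-16 4-17 1-19-3-17-4-16-8-15-10-13-11-10-14-6-14-4-16-1-16 4-16 6-14 10-13 13-9 15-7 16-4 17-1 17 2 18 5 16 9 14 10 12 14 10 14 7z"/></g><g data-elev="1125"><path d="M137 495l13 0 12-2 12-6 11-8 9-9 8-12 6-13 3-14 1-14-2-15-4-14-6-13-9-10-9-8-12-6-12-4-13 0-14 3-12 5-12 8-10 11-8 12-6 13-4 15 0 15 2 14 4 14 7 12 9 10 10 8 12 5z"/></g><g data-elev="1150"><path d="M133 478l10 1 11-1 9-3 10-5 8-7 7-9 5-11 4-10 1-23-7-21-6-10-7-7-9-6-10-3-9-1-11 1-10 3-10 5-8 7-7 9-6 11-3 11-2 12 0 10 3 11 4 11 6 8 8 8 9 6z"/></g><g data-elev="1175"><path d="M136 459l14 1 14-6 11-11 6-14 1-16-4-15-10-12-13-6-14 0-14 6-10 11-6 14-1 16 4 14 9 12z"/></g><g data-elev="1200"><path d="M142 426l5 1 6-5 0-7-4-4-6 1-3 3-1 6z"/></g>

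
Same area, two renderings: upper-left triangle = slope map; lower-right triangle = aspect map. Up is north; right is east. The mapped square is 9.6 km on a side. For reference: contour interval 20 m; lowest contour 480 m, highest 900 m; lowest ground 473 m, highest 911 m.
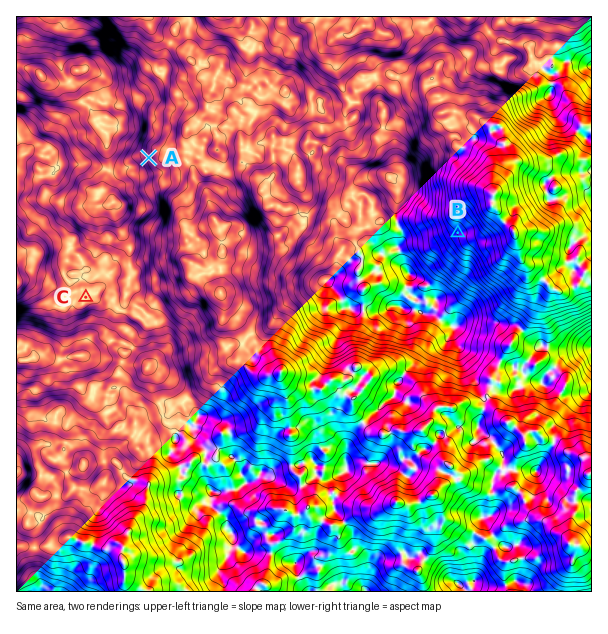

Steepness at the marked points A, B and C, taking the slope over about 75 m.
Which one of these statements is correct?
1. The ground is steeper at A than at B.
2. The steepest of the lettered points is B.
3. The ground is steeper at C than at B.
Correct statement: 1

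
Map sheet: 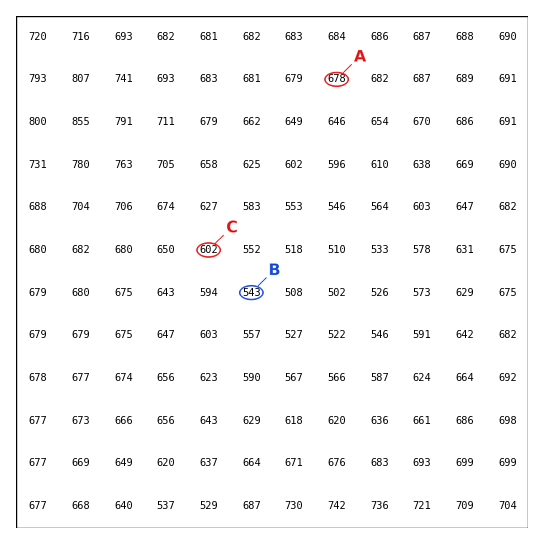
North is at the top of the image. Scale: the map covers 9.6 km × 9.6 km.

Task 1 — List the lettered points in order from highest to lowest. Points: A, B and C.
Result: A C B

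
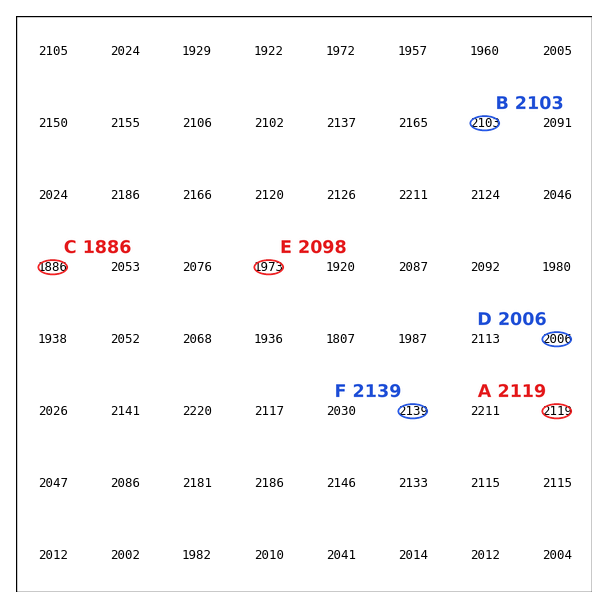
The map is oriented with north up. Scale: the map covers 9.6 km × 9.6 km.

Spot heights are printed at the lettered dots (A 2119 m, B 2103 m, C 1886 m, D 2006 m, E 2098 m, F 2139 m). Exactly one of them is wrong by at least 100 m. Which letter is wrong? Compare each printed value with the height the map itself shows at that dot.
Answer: E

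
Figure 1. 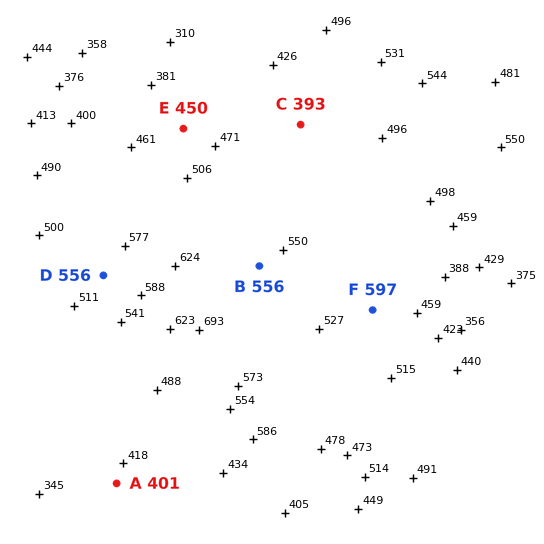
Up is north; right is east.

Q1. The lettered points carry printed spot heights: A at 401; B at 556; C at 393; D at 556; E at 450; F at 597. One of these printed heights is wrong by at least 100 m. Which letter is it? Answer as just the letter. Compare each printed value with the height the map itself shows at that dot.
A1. F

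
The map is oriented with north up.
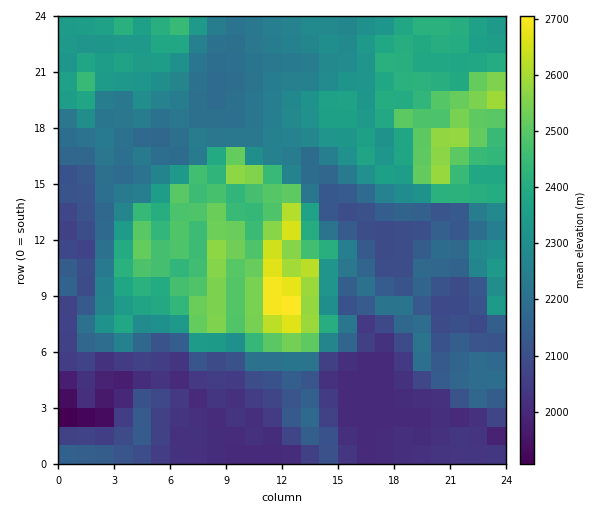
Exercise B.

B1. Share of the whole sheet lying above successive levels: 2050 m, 83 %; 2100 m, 76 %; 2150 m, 67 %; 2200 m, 57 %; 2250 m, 46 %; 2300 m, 39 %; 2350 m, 31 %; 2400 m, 22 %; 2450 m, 16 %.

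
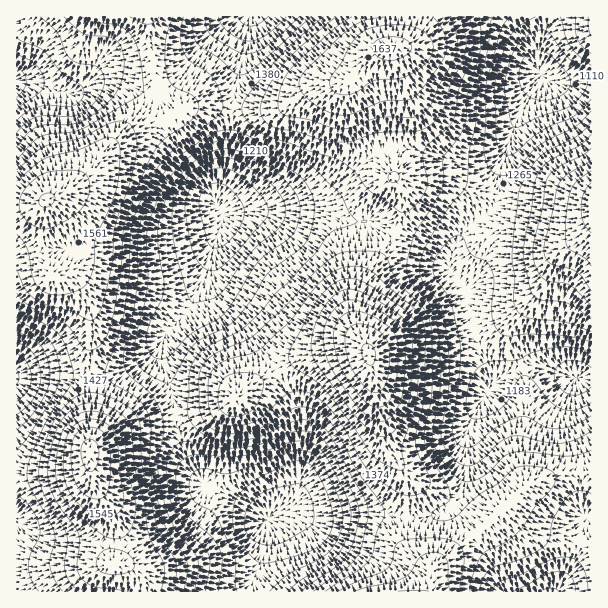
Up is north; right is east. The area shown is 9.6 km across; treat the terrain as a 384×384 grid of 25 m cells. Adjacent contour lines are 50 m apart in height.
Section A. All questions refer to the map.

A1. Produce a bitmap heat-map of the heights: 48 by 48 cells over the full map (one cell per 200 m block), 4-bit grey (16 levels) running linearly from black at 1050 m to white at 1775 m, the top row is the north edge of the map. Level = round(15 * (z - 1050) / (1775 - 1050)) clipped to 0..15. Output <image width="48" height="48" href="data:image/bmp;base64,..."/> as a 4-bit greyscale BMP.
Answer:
<image width="48" height="48" href="data:image/bmp;base64,Qk32BAAAAAAAAHYAAAAoAAAAMAAAADAAAAABAAQAAAAAAIAEAAATCwAAEwsAABAAAAAAAAAAAAAAABEREQAiIiIAMzMzAERERABVVVUAZmZmAHd3dwCIiIgAmZmZAKqqqgC7u7sAzMzMAN3d3QDu7u4A////AGZ3iZqqqph2RDMzRFZ4mZqqqphlVUQzRWZ4maqqqph2VDIjM0VniImaqph2ZVRERWZ4mqqqqph2VDIiIzRGd4iZqph3ZmVVVWZ4mqqqqZdlVDIRIiM1Z4iZmZiHd3ZmVmZ4maqqqYdlQyERERI0Z4iIiIiId3dmZlZ4mqu6qXZUMyEAEREkV3iIh4iIiHdmZWZ5q7u7qHVDMyEAEREkVneId3eIiHdmVWeJvMzLqGQzMyEQERIkV3iIh3d4iId2ZneazNzLl2QzMyIRERI0Z4iYiHd3iIh3Znibzd3Kl1QzMzIiERJFeJmZh2ZneIh3d3ibzd3Kh1RDMzMyIiNGiZmZh2VWd3d3d3ebze26h2VEREREMzRXiaqYdlRVZmZmZmeKzd26h2VVZmZVREVomqqYdURFVlVVVlaKvNy5h2ZmeId2ZVZ4qrqYdUREVVRERVZ5q7uph2ZniZmHdmeJq8updUMzREREREVomqmYd2ZomqqYh3iavMy5dkMzNEQzMzRXiIiHdlZomqqZiImrzdy5dkMiM0MyIiNWeId3ZVVomaqZmZq83u25hlMyMzMiIiNWeId2VVVniZmZmarN7u25hlQzMzMiIjRWeId2VEVniImZmqvN7+25hlQzMzMyIkVniIh2VERWZ3iJmqvN7u25hlRERDMzNFZniZh2VDRFVmeImavN7ty5hkRERERERWd4mZmGVDM0RVZ4iavN3cypdkRERVVVVniZmqmHVEMzRFZneJq8zLqYdUREVVZmZ4mqqqmHZUMzNEVmeJq7u6mHZUREVWZmd5q7uqmHZUMzM0VWZ4mqqZh2VEREVWd3eKq7u6qXZUMyIzRVZniJmIdlRERERWeIiau7u6qXZUMiIjRFVmeIiIdlREREVWiJmau7u6qXZUMiESNEVWZ3d3dmVEREVWiZmqu7u6qXZEMhERIzRVZnd3d2VEREVWiZqrvLu7qYZUMhERIjNFZmZnd2ZUREVWeJqrzMy7qYZUMhEBEiNFZmZnd3ZVVEVWeJq8zMzLuodkMhEREjNFZmd3eHdlVVVWeJq7zMzLuphlMhERIjRFZmd4iIdlVVVWeJqqvMy7uph2QyESI0RWZneIiIdmVURFZ4mpq7u7uqmHVDIjNFVmd3eIiIdmVURFZ3iYmqq7uqmHdkRERWZ3d4iIiHdmVUM0Vmd3iZmquqmYh2VVZneIiIiIiId2ZUMzRFZmeIiJqpmYiHZmeIiJmZmYiIh3ZUMiM0RVZmZ4mZmZmId3eJmZqqqZmZmHZUMiIjNEVVVmeIiImIh3iJqqq7uqqqmHZUIhESIzRFVWd4iIiIh3eJqru7u7u6qYZUIhERIjRFVWZ4iIiId2eJqru8y7u7qYdUIRABEjRFZmZ4iIiHdmZ4mru8zMzLupdkMRABIkRWZmd4iYh3ZmVniau7zMzMuphlMhESM1VWZ3d4mYd2ZVVWeJq7zN3cy6h1MiEiNFZmd3eImYdmVERFZ4mrvMzMu6h1QyIjRWZneIiZmZh1VDM0VniZq7u7uphlRDMzRQ=="/>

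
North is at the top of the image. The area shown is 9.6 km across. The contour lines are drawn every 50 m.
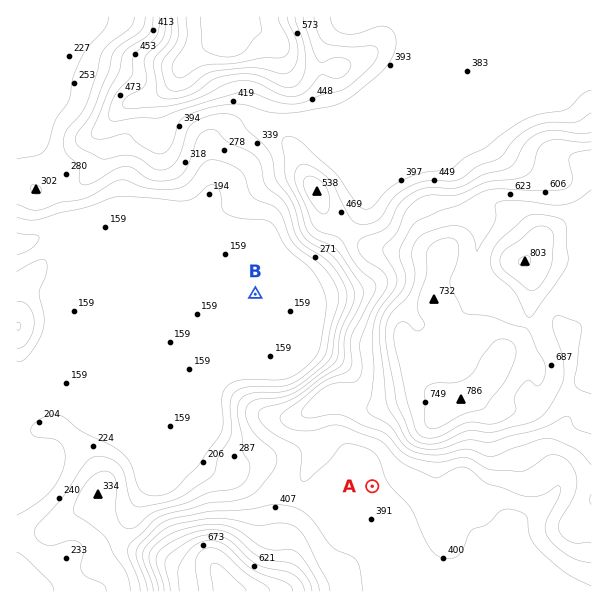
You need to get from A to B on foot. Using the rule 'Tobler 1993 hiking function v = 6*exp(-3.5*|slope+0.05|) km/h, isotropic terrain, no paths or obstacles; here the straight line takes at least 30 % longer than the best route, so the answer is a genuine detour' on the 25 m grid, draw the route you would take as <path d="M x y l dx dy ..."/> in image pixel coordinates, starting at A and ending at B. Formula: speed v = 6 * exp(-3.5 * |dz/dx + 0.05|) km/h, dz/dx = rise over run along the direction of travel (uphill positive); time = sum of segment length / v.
<path d="M372 486l-12-6-1 0-27-13-11 0-69-35-7-7-9-18 0-14 4-9 8-7 4-9 0-65 2-3 0-3 1-3"/>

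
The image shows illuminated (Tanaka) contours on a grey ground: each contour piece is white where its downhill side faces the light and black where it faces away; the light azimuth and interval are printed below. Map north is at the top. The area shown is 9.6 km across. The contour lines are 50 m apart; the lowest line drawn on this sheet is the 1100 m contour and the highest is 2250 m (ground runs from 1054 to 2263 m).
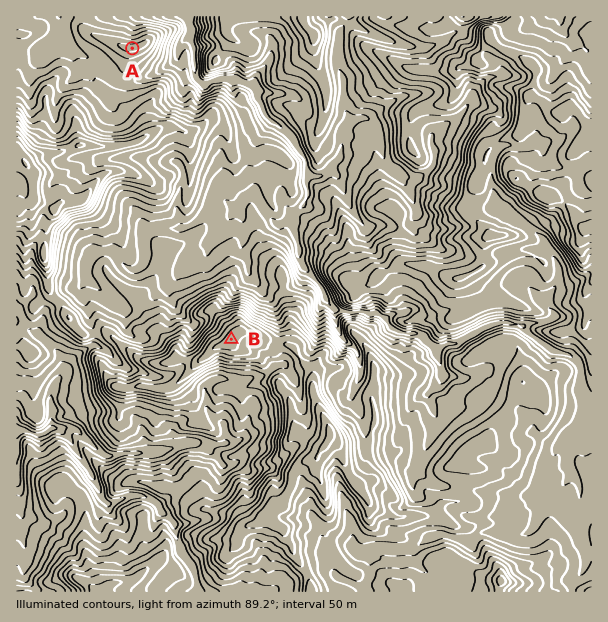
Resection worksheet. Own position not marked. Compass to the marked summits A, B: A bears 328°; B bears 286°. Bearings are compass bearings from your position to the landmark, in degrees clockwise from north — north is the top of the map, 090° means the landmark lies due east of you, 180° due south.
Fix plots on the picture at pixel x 332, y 368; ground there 1970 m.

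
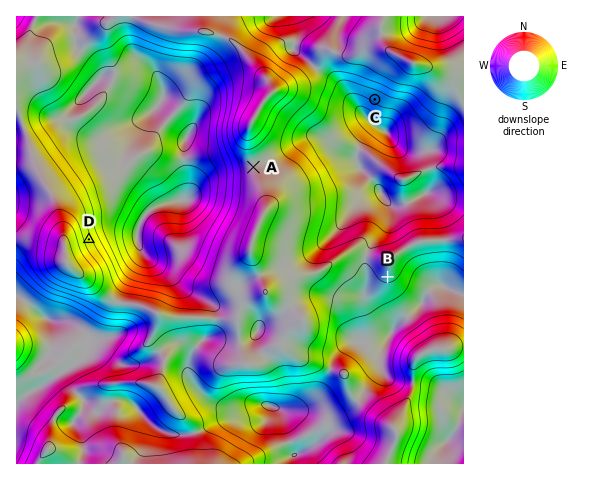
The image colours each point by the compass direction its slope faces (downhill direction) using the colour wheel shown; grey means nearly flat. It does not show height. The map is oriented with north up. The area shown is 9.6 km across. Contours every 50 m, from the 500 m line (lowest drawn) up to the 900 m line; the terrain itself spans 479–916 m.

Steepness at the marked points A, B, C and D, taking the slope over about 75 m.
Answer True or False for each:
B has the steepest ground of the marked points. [False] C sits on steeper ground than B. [True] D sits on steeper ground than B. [True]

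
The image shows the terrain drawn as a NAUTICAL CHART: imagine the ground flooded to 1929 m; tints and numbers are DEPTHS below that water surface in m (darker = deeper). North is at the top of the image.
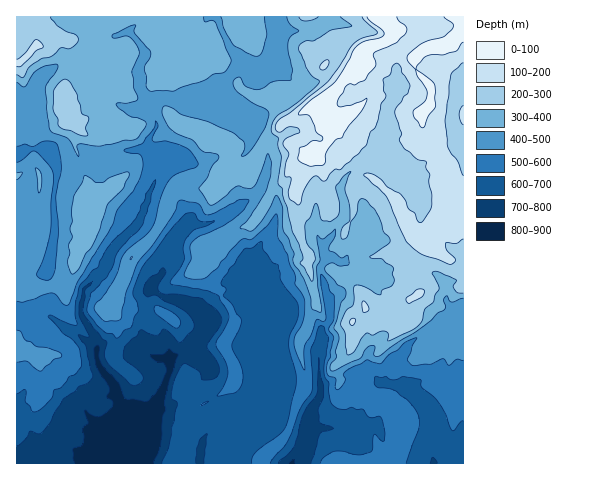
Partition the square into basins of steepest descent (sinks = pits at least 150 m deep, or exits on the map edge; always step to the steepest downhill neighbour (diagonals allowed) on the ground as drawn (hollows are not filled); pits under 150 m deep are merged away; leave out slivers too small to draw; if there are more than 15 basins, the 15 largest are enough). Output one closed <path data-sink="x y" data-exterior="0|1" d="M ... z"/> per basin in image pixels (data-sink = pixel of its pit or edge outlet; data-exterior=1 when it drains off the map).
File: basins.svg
<path data-sink="125 463" data-exterior="1" d="M463 16l-447 1 1 447 245 0 4-9 22-23 7-23 9-18 1-19-5-21 0-10 8-13 3-15 5-8 8 15 9 6 18-3 14-12 0-3 7 8 9 3 8 0 11-4 9-9 3 15 5 1 6 6 7 18 7-2 17-15 4-8 6-5z"/><path data-sink="434 463" data-exterior="1" d="M409 306l-9 9-11 4-8 0-9-3-7-8 0 3-13 11 1 15-2 12-17 18 2 4 4 10 7 1 11 10 19 9 12 1 15 11 4 8 0 9-10 30 0 4 65 0 1-146-6 3-12 16-16 9-7-18-6-6-5-1z"/><path data-sink="292 463" data-exterior="1" d="M316 305l-5 8-3 15-8 13 0 10 5 21-1 19-9 18-7 23-22 23-4 8 134 0 4-7 8-26 0-9-4-8-11-9-16-3-19-9-11-10-8-1-5-14 17-18 2-22-2-4-11 3-10-1-6-5z"/>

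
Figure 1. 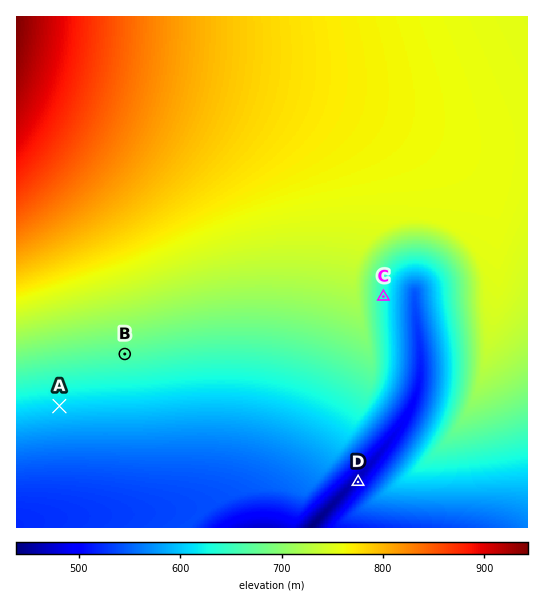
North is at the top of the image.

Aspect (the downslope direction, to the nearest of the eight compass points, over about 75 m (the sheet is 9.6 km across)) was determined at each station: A S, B S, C E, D NW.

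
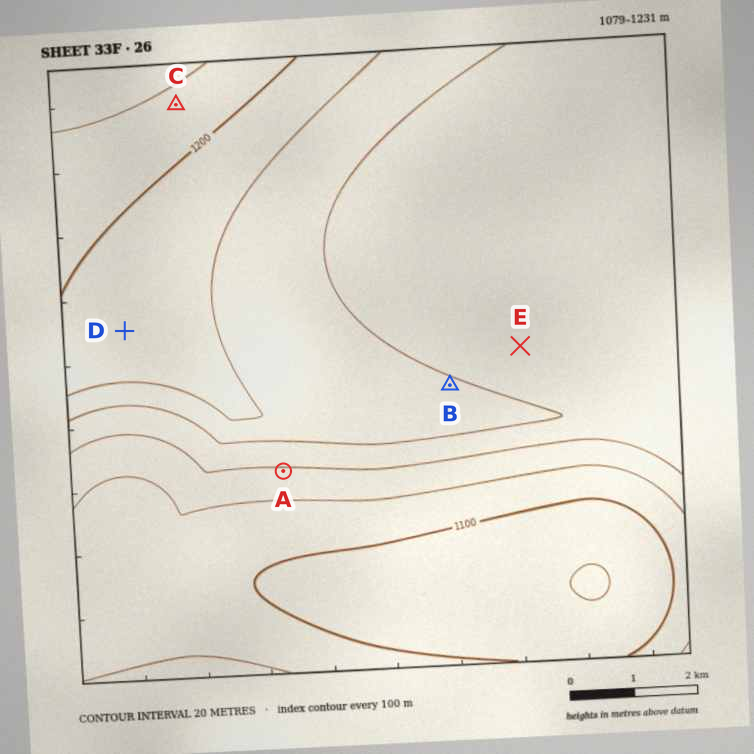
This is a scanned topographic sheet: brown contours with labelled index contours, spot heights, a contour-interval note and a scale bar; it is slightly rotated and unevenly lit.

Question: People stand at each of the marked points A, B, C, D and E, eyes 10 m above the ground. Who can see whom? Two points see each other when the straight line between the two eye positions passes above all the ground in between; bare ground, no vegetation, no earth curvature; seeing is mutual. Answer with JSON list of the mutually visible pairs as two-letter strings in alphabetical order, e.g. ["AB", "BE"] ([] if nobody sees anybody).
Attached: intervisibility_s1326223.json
["BC", "BD", "BE", "CD", "CE", "DE"]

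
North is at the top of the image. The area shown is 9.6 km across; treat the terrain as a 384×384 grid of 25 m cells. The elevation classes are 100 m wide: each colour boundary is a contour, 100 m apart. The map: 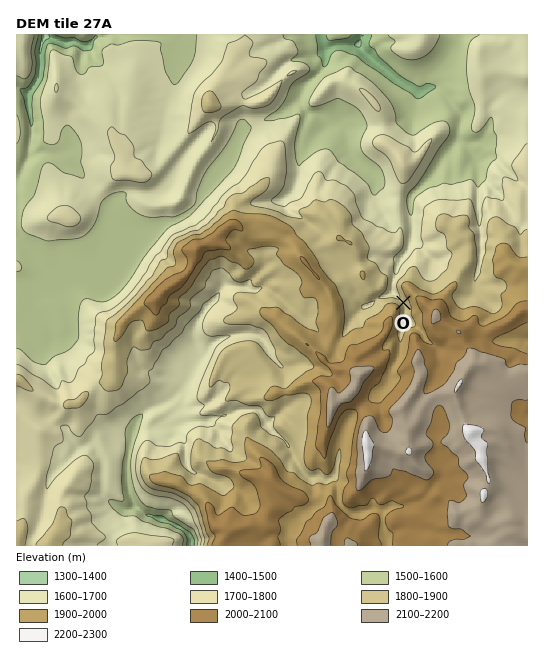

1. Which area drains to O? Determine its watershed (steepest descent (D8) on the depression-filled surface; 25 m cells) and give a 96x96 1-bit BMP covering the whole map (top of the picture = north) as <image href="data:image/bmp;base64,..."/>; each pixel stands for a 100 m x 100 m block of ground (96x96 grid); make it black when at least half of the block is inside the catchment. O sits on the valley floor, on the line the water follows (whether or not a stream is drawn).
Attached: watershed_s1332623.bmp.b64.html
<image width="96" height="96" href="data:image/bmp;base64,Qk2+BAAAAAAAAD4AAAAoAAAAYAAAAGAAAAABAAEAAAAAAIAEAAATCwAAEwsAAAIAAAAAAAAA////AAAAAAAAAAAAAAAAAAAAAAAAAAAAAAAAAAAAAAAAAAAAAAAAAAAAAAAAAAAAAAAAAAAAAAAAAAAAAAAAAAAAAAAAAAAAAAAAAAAAAAAAAAAAAAAAAAAAAAAAAAAAAAAAAAAAAAAAAAAAAAAAAAAAAAAAAAAAAAAAAAAAAAAAAAAAAAAAAAAAAAAAAAAAAAAAAAAAAAAAAAAAAAAAAAAAAAAAAAAAAAAAAAAAAAAAAAAAAAAAAAAAAAAAAAAAAAAAAAAAAAAAAAAAAAAAAAAAAAAAAAAAAAAAAACAAAAAAAAAAAAAAAfAAAAAAAAAAAAAAD+AAAAAAAAAAAAAAH+AAAAAAAAAAAAAAD+AAAAAAAAAAAAAAD/AAAAAAAAAAAAAAD/gAAAAAAAAAAAAAD/gAAAAAAAAAAAAAH/wAAAAAAAAAAAAAP/4AAAAAAAAAAAAAf/8AAAAAAAAAAAAAf//wAAAAAAAAAAAAf//4AAAAAAAAAAAAP//4AAAAAAAAAAAAP//8AAAAAAAAAAAAP//8AAAAAAAAAAAAf//+AAAAAAAAAAAAf///AAAAAAAAAAAAP///AAAAAAAAAAAAH//+AAAAAAAAAAAAB//8AAAAAAAAAAAAA//8AAAAAAAAAAAAAf/4AAAAAAAAAAAAAP/wAAAAAAAAAAAAAP/AAAAAAAAAAAAAAP+AAAAAAAAAAAAAAH+AAAAAAAAAAAAAAH8AAAAAAAAAAAAAAB4AAAAAAAAAAAAAAAgAAAAAAAAAAAAAAAAAAAAAAAAAAAAAAAAAAAAAAAAAAAAAAAAAAAAAAAAAAAAAAAAAAAAAAAAAAAAAAAAAAAAAAAAAAAAAAAAAAAAAAAAAAAAAAAAAAAAAAAAAAAAAAAAAAAAAAAAAAAAAAAAAAAAAAAAAAAAAAAAAAAAAAAAAAAAAAAAAAAAAAAAAAAAAAAAAAAAAAAAAAAAAAAAAAAAAAAAAAAAAAAAAAAAAAAAAAAAAAAAAAAAAAAAAAAAAAAAAAAAAAAAAAAAAAAAAAAAAAAAAAAAAAAAAAAAAAAAAAAAAAAAAAAAAAAAAAAAAAAAAAAAAAAAAAAAAAAAAAAAAAAAAAAAAAAAAAAAAAAAAAAAAAAAAAAAAAAAAAAAAAAAAAAAAAAAAAAAAAAAAAAAAAAAAAAAAAAAAAAAAAAAAAAAAAAAAAAAAAAAAAAAAAAAAAAAAAAAAAAAAAAAAAAAAAAAAAAAAAAAAAAAAAAAAAAAAAAAAAAAAAAAAAAAAAAAAAAAAAAAAAAAAAAAAAAAAAAAAAAAAAAAAAAAAAAAAAAAAAAAAAAAAAAAAAAAAAAAAAAAAAAAAAAAAAAAAAAAAAAAAAAAAAAAAAAAAAAAAAAAAAAAAAAAAAAAAAAAAAAAAAAAAAAAAAAAAAAAAAAAAAAAAAAAAAAAAAAAAAAAAAAAAAAAAAAAAAAAAAAAAAAAAAAAAAAAAAAAAAAAAAAAAAAAAAAAAAAAAAAAAAAAAAAAAAAAAAAAAAAAAAAAAAAAAAAAAAAAAAAAAAAAAAA="/>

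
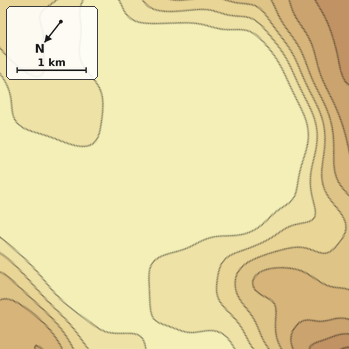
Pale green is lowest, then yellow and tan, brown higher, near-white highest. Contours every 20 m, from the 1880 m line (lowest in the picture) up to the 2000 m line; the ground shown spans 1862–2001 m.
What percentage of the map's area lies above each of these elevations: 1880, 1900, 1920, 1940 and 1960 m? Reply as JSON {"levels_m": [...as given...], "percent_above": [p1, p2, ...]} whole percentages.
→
{"levels_m": [1880, 1900, 1920, 1940, 1960], "percent_above": [45, 28, 19, 13, 5]}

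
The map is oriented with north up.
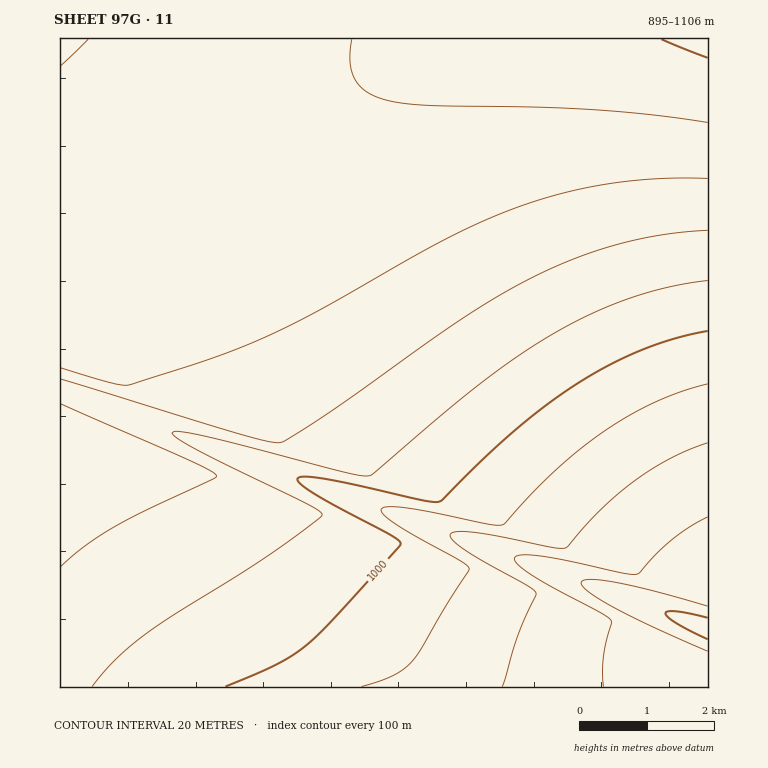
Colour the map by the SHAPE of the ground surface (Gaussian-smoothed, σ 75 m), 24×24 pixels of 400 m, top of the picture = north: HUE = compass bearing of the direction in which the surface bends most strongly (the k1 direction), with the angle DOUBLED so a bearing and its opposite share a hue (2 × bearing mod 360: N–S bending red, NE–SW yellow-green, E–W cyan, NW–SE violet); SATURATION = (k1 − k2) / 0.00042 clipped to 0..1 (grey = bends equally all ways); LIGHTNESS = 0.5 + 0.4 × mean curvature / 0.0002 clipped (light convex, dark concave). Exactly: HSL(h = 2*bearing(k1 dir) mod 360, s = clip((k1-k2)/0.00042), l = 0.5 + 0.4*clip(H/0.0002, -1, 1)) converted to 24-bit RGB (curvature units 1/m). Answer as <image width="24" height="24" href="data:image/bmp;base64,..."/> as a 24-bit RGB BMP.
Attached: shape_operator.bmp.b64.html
<image width="24" height="24" href="data:image/bmp;base64,Qk32BgAAAAAAADYAAAAoAAAAGAAAABgAAAABABgAAAAAAMAGAAATCwAAEwsAAAAAAAAAAAAAgIKAfoJ+fIJ8eoF3eIFyeIFueYFre4FpfoFpgYBpgX1pgXlpgXdqgXVtgXVxgXZ2gnp9g32Cg3+Dg4CEg4GEg4GEhIKEhXx6gIKAgIKAgIGAf4GAfoB+fYB8fX96fn95f394f353f313f3x4gHt6gHt9gX2AgX6CgX+DgX+DgoCDgoCEhH6Bg2JUajIZnzoNgIKAgIGAgIGAgIGBf4CBf3+Af3+Afn6Afn6Af36Af36Af36Bf36Bf36CgH6CgH+CgH+DgX+Dg21mcDoifzMRGpr+zO7/zO7/gIKAgIGAgIGAgIGAf4CAf3+Afn+Bfn6Bfn6Bfn6Bfn6Bfn6Bf36Cf36Cf36CgnRzd0YxbC4T4DoFpeD/zO7/g9X/w0IJajAVgIJ/gIF/f4GAf4CAf4CAf3+Afn+Afn6Afn6Bfn6Bfn6Bfn6BgXl7fVZFZC4VsDsKbc3/zO7/s+b/8DoEcjESd0QthHdyg4KDgIJ/f4F/f4F/f4CAf4CAf3+Afn+Afn6Afn6Af3yAf2VaZjMbizUPM7X/zO7/zO7/JrD/hTUQazcfgmthgoCCgoKDgoKDg4ODgIJ/f4F/f4F/f4B/f4CAfoCAfn+AgHFrbz0mcTARfAL6vOn/zO7/W8j/pDsMZC8Xf1xMgXx8gICCgYGCgYGCgoKCgoKDg4ODf4J+f4F+f4B/foB/gHp1eE04ZC0TyEQHi9n/zO7/kdv/zUQHZi4Td0s2gXh1f4CBf4CBf4CBgIGCgIGCgYKCgYKCgoOCgoOCf4F+gYB7fl9NYzAXnz0MVMj/zO7/wOr/Baj9czERbTwlgHBpfX+Afn+BfoCBfoCBf4CBf4GBgIGCgIKCgYKCgYKCgYOCgoOCazkegDYPHcH/zO//zO//OMH/jTgOZDIafmVXfn98fX+AfX+AfoCAfoCAfoCBfoCBf4GBf4GBf4GBgIKBgIKBgYKBgYOBgoOBq+X/zO//cNP/skUKYi4Ue1ZCf3x4fX9/fX9/fYCAfYCAfYCAfYCAfoCAfoCAfoGBfoGBf4GBf4GBf4KBgIKBgIKBgYOBgYOB4WUFajASdEcugHhwfYB9fX9+fX9+fX9/fX9/fYB/fYB/fYCAfYCAfYCAfoCAfoGAfoGAfoGAf4GAf4KAf4KAgIKAgIOAgYOAgXBif4F8foB9fYB9fYB+fX9+fX9+fX9+fX9/fYB/fYB/fYB/fYB/fYB/fYB/foF/foF/foGAfoKAf4KAf4KAf4J/gIOAgYOAfoF9foF9foB9fYB9fYB9fX9+fX9+fX9+fX9+fYB+fYB/fYB/fYB/fYB/fYB/fYF/fYF/foF/foJ/foJ/foJ/f4J/f4N/gIN/foF9foF9foB9fYB9fYB9fYB9fX9+fX9+fX9+fYB+fYB+fYB+fYB+fYB+fYF+fYF+fYF+fYF+fYJ+foJ+foJ+foJ+f4N/gIN/foF9foF9foB9fYB9fYB9fYB9fX99fX9+fX9+fYB+fYB+fYB+fYB+fYB+fYF+fYF+fYF+fYF+fYJ+fYJ+foJ+foJ+f4N+f4N+foF9foF9foB9fYB9fYB9fYB9fX99fX99fYB+fYB+fIB+fIB+fIB+fIB+fIF+fIF+fYF+fYF+fYJ9fYJ9fYJ9foJ9foJ+f4N+foF9foB9foB9fYB9fYB9fYB9fYB9fYB9fYB9fYB9fIB9fIB9fIB9fIB9fIF9fIF9fIF9fIF9fYJ9fYJ9fYJ9fYJ9foJ9f4N+foF9foB9foB9fYB9fYB9fYB9fYB9fYB9fYB9fYB9fIB9fIB9fIB9fIF9fIF9fIF9fIF9fIF9fIJ9fIJ9fYJ9fYJ9foJ9foJ9foF9foB9foB9fYB9fYB9fYB9fYB9fYB9fYB9fYB9fIB9fIB9fIB9fIF9fIF9fIF9fIF9fIF8fIJ8fIJ8fIJ8fYJ8fYJ9foJ9foF+foB+foB9fYB9fYB9fYB9fYB9fYB9fYB9fYB9fYB9fIB9fIB9fIF9fIF9fIF8fIF8fIF8fIJ8fIJ8fIJ8fYJ8fYJ8foJ9foB+foB+foB+foB+foB+fYB+fYB+fYB+fYB9fYB9fYB9fYB9fIB9fIF9fIF8fIF8fIF8fIF8fIJ8fIJ8fIJ8fYJ8fYJ8fYJ8foB+foB+foB+foB+foB+foB+foB+fYB+fYB+fYB9fYB9fYB9fYB9fIF9fIF8fIF8fIF8fIF8fIJ8fIJ8fIJ8fYJ8fYJ8fYJ8foB/foB/foB/foB/foB+foB+foB+foB+fYB+fYB+fYB9fYB9fYF9fYF9fIF8fIF8fIF8fIF8fIJ8fIJ8fIJ8fYJ8fYJ8fYJ8"/>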